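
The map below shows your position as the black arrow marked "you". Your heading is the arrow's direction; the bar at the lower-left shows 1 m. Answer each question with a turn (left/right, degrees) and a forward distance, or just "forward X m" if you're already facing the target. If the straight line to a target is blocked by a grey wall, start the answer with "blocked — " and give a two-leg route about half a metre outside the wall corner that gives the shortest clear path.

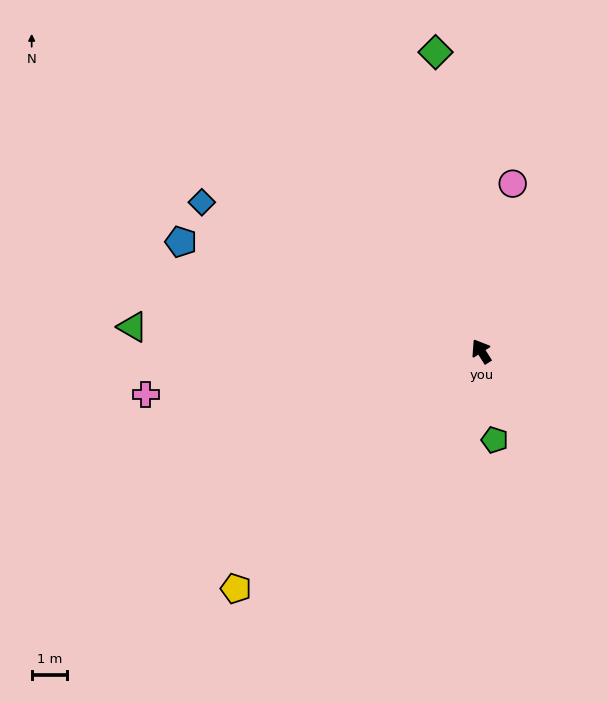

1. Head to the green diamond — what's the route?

turn right 24°, forward 8.6 m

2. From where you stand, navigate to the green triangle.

turn left 54°, forward 9.9 m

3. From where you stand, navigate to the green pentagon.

turn left 156°, forward 2.5 m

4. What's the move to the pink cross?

turn left 65°, forward 9.6 m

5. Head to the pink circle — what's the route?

turn right 43°, forward 4.8 m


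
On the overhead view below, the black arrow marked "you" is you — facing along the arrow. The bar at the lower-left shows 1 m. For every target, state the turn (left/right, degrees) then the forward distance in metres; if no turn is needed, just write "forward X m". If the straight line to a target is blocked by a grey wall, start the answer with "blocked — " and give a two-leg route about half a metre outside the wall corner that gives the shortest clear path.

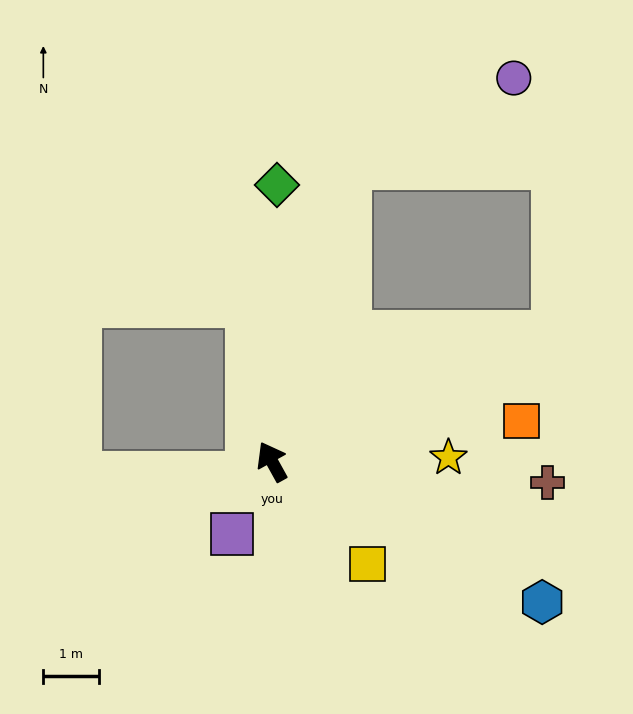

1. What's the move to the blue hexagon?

turn right 146°, forward 5.5 m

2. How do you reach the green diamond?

turn right 30°, forward 5.0 m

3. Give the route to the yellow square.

turn right 166°, forward 2.5 m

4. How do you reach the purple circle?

blocked — turn right 43°, forward 5.5 m, then turn right 48°, forward 3.4 m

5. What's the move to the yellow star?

turn right 118°, forward 3.2 m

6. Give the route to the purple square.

turn left 122°, forward 1.5 m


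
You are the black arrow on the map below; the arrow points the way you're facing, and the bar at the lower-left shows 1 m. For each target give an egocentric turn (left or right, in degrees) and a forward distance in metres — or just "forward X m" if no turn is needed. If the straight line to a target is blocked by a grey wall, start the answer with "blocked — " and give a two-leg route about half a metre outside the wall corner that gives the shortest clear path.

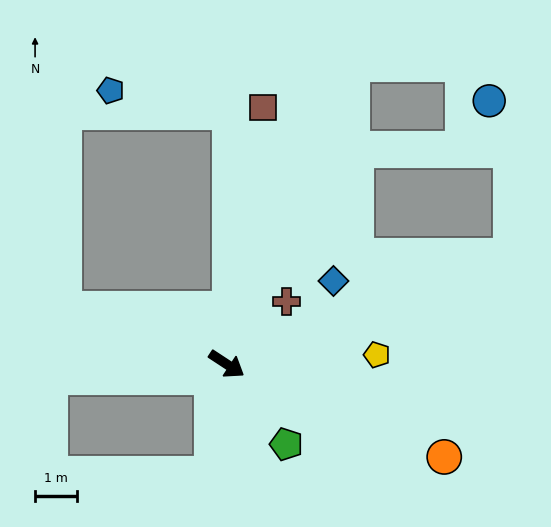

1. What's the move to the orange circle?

turn left 10°, forward 5.6 m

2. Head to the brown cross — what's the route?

turn left 80°, forward 2.1 m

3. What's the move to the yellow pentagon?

turn left 37°, forward 3.6 m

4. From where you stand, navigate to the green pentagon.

turn right 20°, forward 2.4 m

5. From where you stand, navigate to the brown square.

turn left 115°, forward 6.2 m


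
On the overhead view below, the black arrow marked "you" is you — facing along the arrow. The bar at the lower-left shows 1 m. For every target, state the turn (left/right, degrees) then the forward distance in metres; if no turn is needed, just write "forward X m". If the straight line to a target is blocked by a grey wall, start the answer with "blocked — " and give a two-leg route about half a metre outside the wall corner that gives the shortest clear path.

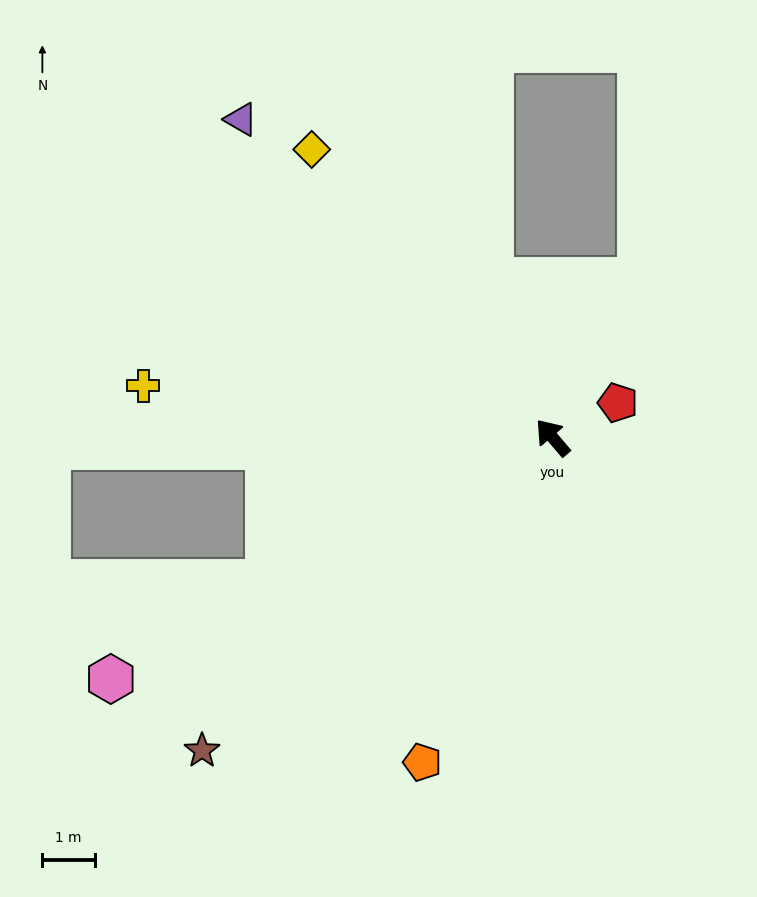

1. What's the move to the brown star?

turn left 91°, forward 8.9 m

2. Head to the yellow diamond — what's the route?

forward 7.1 m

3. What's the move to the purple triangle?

turn left 4°, forward 8.5 m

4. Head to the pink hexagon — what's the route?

turn left 78°, forward 9.6 m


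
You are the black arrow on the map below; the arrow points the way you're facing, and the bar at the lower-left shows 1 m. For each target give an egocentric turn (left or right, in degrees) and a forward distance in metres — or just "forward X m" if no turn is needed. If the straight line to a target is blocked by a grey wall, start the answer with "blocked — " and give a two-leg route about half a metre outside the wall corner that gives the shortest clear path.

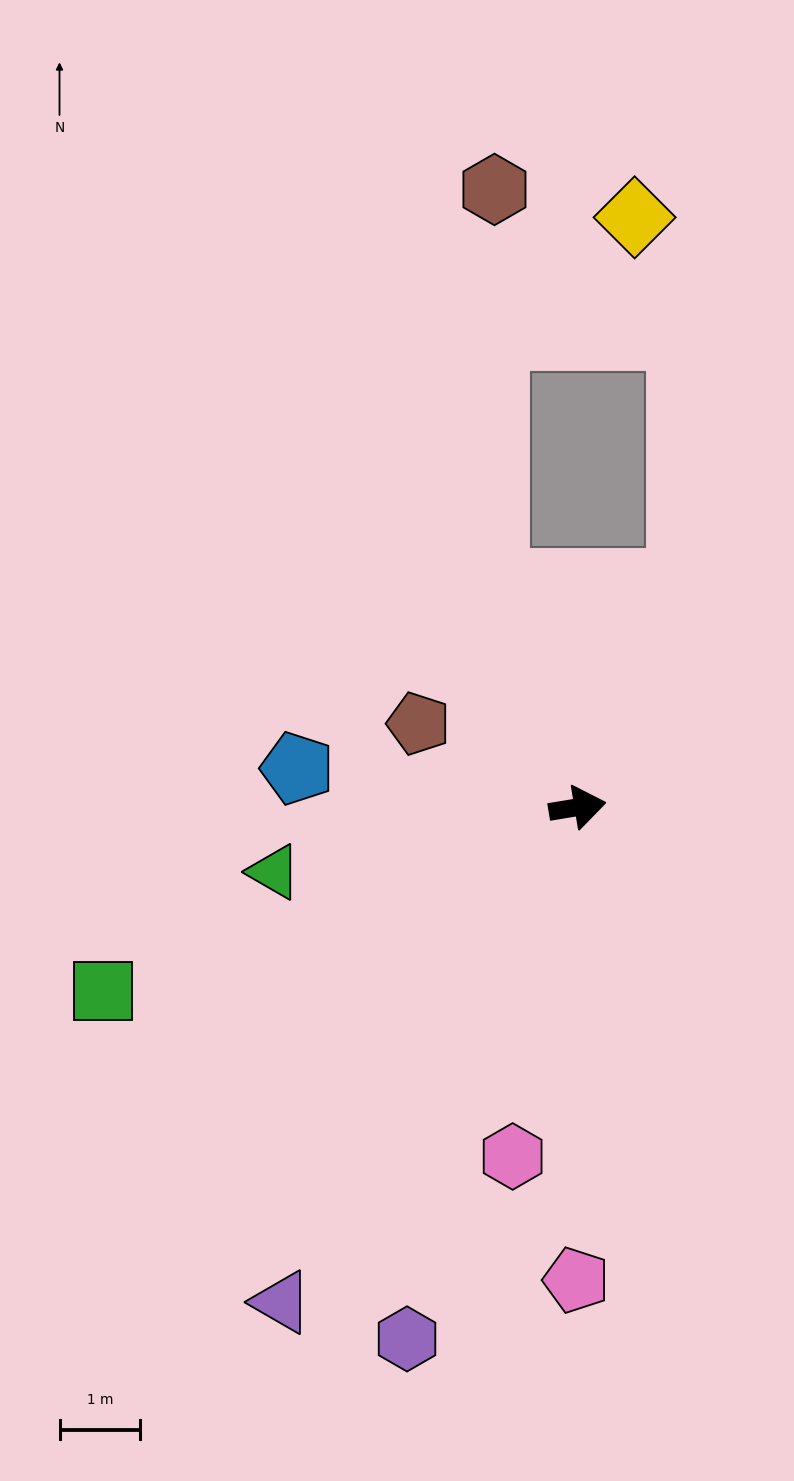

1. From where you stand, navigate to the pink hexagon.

turn right 110°, forward 4.4 m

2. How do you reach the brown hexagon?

blocked — turn left 101°, forward 2.9 m, then turn right 20°, forward 4.9 m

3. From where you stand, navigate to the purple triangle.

turn right 130°, forward 7.1 m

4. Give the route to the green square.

turn right 168°, forward 6.3 m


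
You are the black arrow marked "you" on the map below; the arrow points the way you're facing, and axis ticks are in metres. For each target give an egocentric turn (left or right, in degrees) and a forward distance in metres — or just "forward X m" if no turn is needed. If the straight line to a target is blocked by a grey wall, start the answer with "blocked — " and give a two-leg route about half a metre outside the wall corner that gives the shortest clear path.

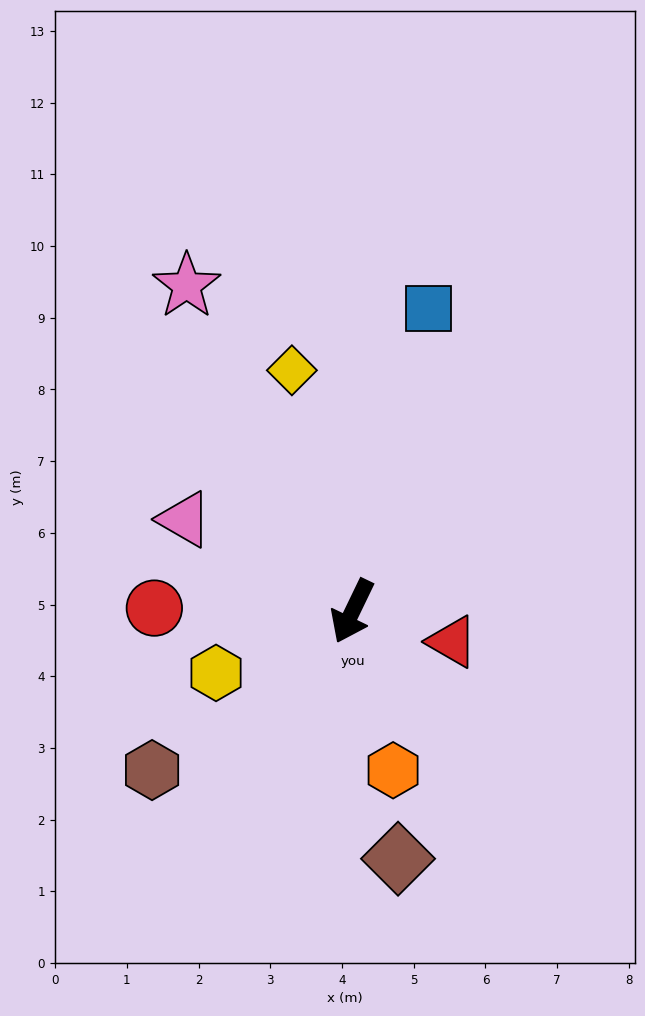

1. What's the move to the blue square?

turn right 168°, forward 4.4 m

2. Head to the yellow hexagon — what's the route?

turn right 40°, forward 2.1 m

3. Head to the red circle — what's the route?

turn right 65°, forward 2.8 m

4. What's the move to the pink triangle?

turn right 93°, forward 2.7 m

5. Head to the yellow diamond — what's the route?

turn right 140°, forward 3.5 m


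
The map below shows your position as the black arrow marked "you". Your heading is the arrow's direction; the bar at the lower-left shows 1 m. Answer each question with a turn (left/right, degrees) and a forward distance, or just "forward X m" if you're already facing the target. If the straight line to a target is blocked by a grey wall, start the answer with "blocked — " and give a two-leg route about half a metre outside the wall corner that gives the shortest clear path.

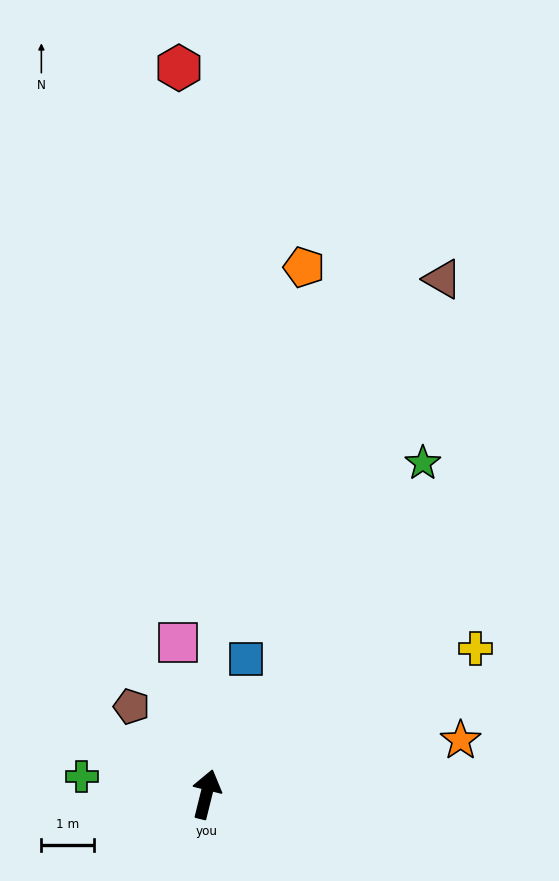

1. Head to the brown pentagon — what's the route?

turn left 54°, forward 2.2 m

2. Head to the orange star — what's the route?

turn right 64°, forward 4.9 m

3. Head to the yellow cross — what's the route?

turn right 48°, forward 5.8 m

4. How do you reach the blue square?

turn right 2°, forward 2.7 m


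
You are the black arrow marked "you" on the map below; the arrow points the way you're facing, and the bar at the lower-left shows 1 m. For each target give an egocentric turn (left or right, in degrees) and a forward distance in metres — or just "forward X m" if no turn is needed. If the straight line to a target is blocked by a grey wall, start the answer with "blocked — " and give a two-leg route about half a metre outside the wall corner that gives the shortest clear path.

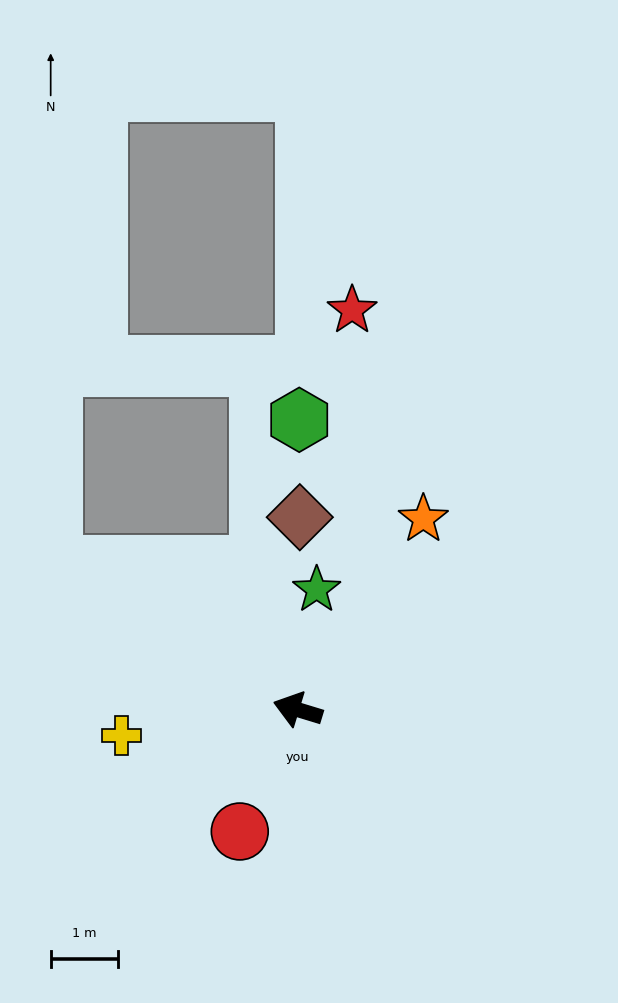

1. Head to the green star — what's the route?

turn right 82°, forward 1.8 m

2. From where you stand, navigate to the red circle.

turn left 81°, forward 2.0 m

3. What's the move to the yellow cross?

turn left 25°, forward 2.6 m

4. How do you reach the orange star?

turn right 106°, forward 3.4 m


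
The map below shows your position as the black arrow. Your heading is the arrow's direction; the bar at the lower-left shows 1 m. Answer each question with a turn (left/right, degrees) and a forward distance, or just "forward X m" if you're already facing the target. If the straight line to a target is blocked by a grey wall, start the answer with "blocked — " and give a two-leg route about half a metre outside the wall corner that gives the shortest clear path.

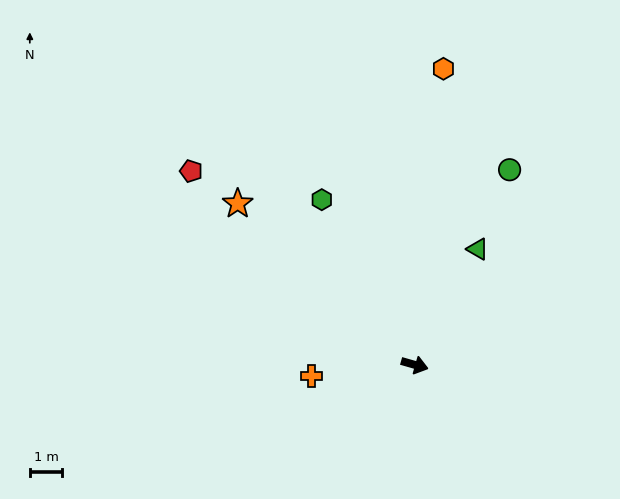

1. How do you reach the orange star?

turn left 154°, forward 7.4 m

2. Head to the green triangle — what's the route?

turn left 77°, forward 4.1 m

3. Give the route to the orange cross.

turn right 158°, forward 3.2 m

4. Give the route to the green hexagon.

turn left 135°, forward 5.8 m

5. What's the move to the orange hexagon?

turn left 100°, forward 9.2 m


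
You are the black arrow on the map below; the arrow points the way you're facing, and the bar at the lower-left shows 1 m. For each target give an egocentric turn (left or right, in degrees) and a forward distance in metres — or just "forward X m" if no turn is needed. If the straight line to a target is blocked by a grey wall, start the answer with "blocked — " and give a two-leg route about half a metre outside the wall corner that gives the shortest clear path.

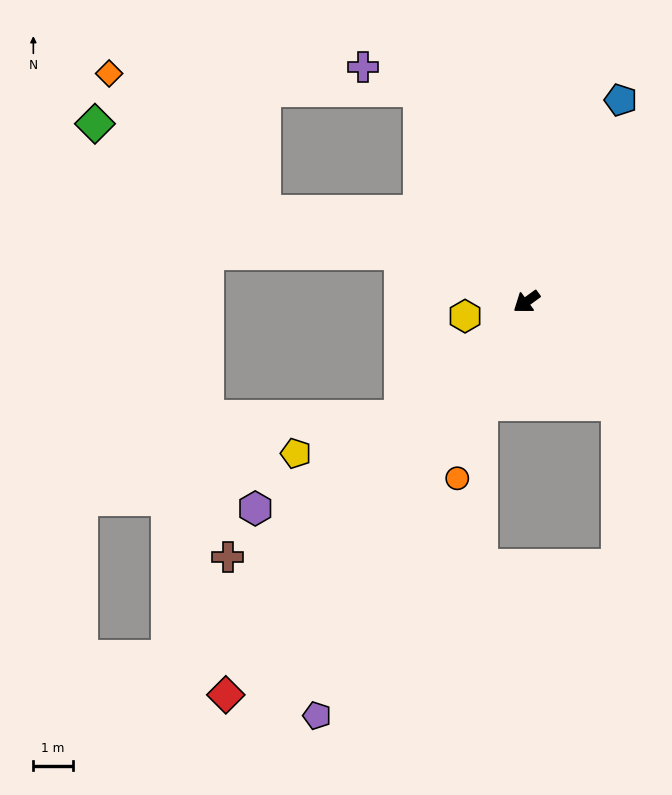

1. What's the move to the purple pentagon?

turn left 27°, forward 11.8 m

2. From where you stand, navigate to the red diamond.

turn left 17°, forward 12.6 m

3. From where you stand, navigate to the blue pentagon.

turn right 151°, forward 5.7 m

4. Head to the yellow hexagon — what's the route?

turn right 23°, forward 1.6 m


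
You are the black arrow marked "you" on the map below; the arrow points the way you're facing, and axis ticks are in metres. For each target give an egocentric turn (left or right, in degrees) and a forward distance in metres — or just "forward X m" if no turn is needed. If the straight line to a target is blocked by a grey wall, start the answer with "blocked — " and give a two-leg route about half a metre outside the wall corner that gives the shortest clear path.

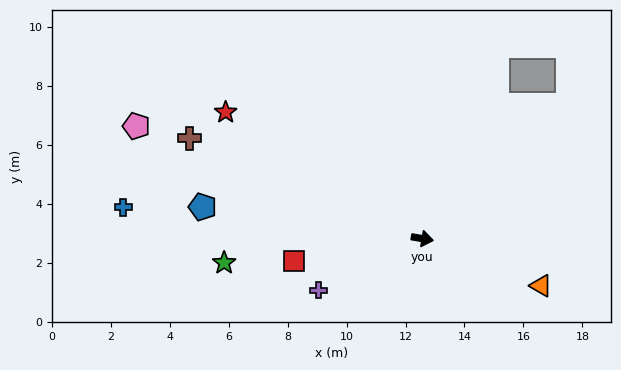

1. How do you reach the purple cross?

turn right 144°, forward 3.9 m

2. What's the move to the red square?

turn right 161°, forward 4.4 m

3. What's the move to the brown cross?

turn left 166°, forward 8.6 m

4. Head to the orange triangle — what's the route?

turn right 12°, forward 4.3 m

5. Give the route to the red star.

turn left 157°, forward 7.9 m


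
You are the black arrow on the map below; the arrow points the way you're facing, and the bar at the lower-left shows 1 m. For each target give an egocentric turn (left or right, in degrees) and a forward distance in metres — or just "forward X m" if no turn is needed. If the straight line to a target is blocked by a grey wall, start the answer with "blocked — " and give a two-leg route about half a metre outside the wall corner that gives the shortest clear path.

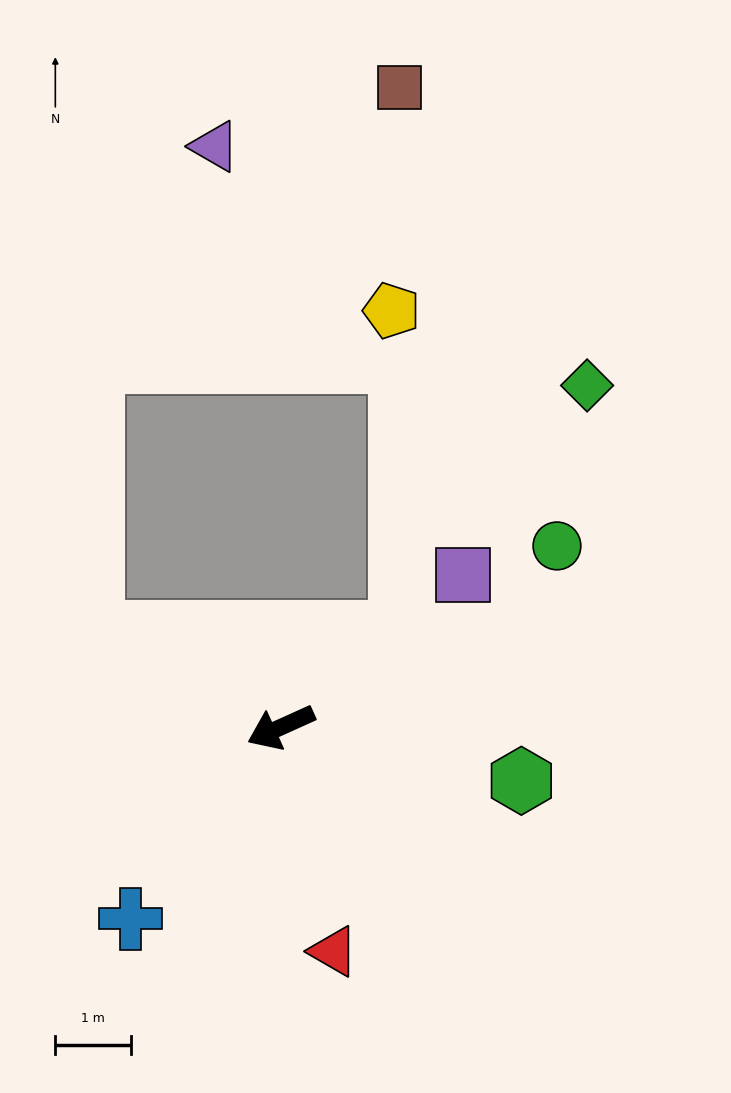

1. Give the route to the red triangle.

turn left 79°, forward 3.0 m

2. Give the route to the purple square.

turn right 164°, forward 3.1 m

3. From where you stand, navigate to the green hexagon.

turn left 143°, forward 3.3 m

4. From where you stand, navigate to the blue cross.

turn left 28°, forward 3.2 m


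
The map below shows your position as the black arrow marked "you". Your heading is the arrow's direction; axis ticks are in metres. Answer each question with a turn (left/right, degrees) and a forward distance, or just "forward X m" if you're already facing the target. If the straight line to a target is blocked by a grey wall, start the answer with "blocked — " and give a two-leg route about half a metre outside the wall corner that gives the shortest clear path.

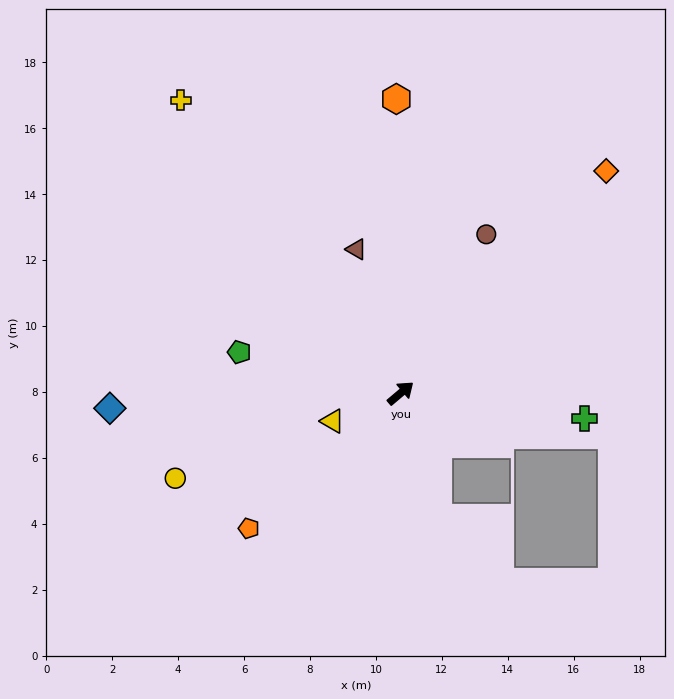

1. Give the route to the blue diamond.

turn left 143°, forward 8.8 m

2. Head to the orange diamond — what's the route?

turn left 7°, forward 9.2 m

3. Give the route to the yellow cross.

turn left 87°, forward 11.1 m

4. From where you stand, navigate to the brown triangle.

turn left 67°, forward 4.6 m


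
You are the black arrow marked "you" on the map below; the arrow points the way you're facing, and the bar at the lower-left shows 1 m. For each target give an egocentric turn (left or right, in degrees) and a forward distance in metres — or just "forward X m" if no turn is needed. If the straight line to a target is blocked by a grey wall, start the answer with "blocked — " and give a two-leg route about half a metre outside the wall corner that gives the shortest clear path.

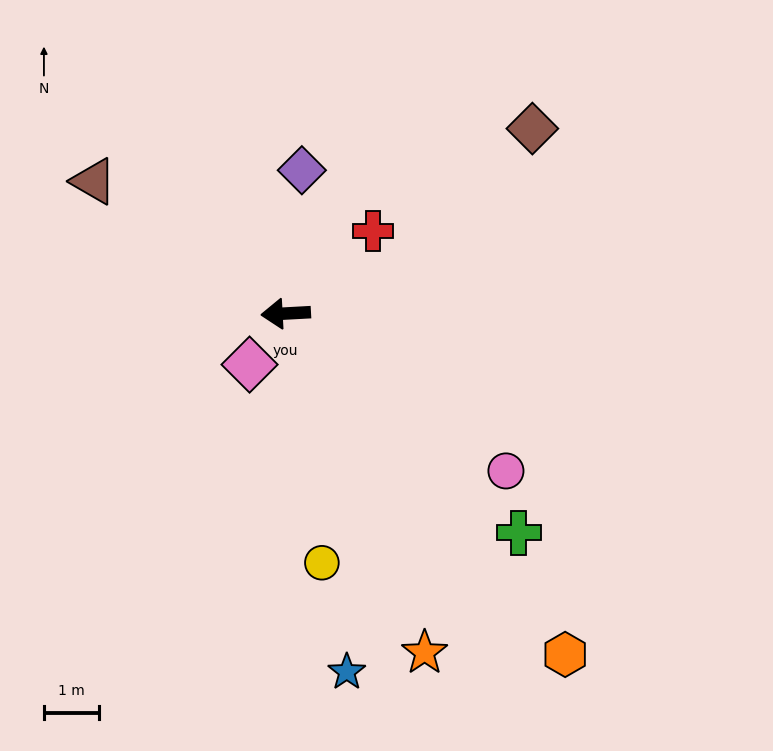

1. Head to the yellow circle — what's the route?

turn left 95°, forward 4.6 m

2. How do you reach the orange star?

turn left 109°, forward 6.7 m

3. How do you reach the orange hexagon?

turn left 126°, forward 8.1 m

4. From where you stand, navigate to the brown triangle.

turn right 38°, forward 4.3 m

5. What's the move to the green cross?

turn left 134°, forward 5.8 m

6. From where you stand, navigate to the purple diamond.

turn right 100°, forward 2.6 m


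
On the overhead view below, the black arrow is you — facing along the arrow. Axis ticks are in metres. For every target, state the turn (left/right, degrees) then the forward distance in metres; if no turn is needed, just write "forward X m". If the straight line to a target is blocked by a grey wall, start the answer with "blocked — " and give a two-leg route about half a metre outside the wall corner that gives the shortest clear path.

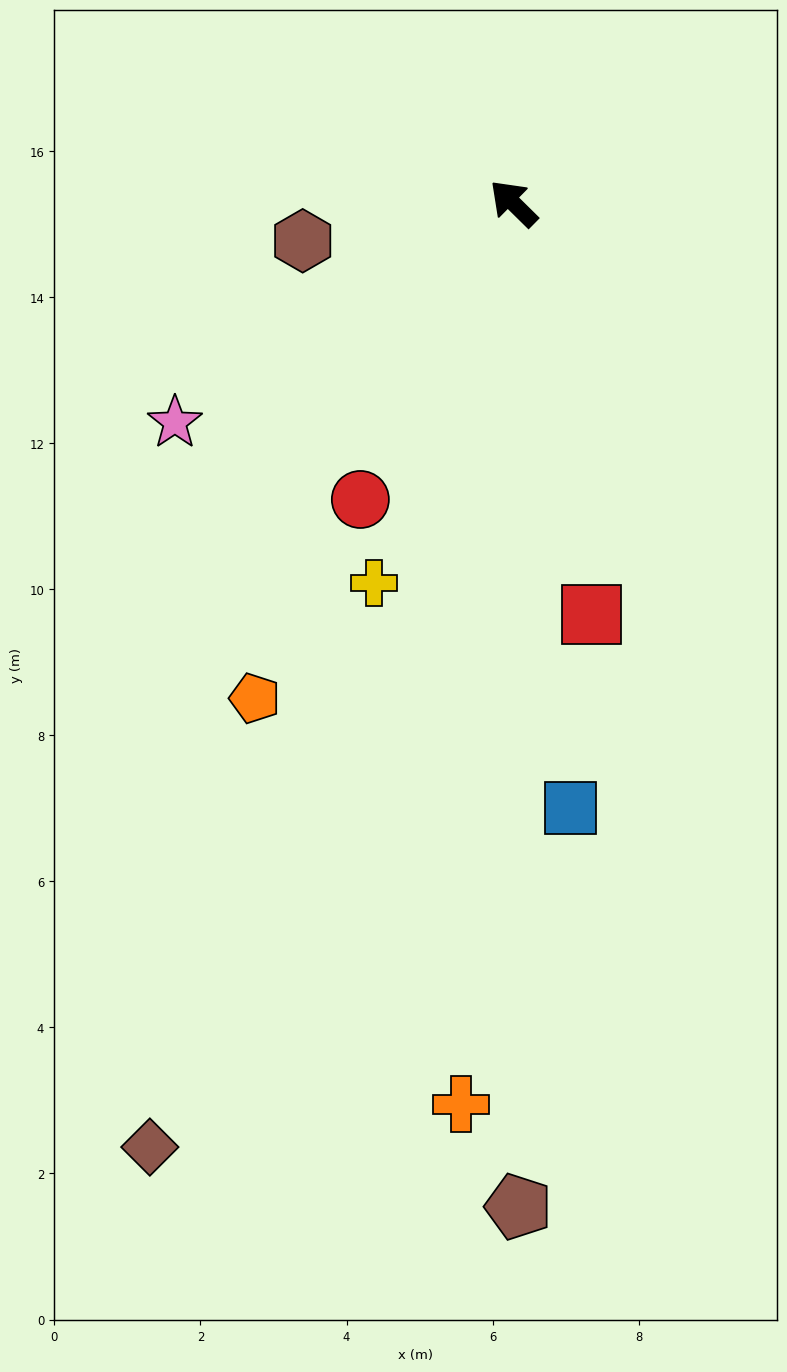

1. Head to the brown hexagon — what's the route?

turn left 55°, forward 2.9 m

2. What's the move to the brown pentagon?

turn left 135°, forward 13.7 m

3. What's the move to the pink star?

turn left 78°, forward 5.5 m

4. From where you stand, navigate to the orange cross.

turn left 131°, forward 12.4 m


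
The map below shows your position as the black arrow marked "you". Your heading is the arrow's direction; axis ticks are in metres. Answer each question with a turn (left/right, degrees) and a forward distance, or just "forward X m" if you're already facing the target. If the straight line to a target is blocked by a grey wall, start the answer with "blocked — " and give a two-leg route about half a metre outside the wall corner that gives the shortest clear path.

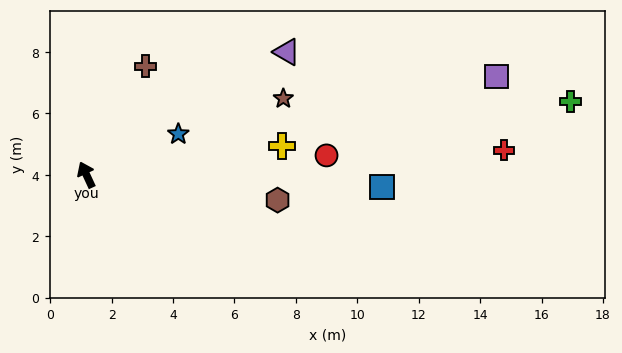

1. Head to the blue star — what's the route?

turn right 91°, forward 3.3 m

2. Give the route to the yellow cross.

turn right 107°, forward 6.4 m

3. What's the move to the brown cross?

turn right 54°, forward 4.0 m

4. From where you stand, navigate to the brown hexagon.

turn right 122°, forward 6.3 m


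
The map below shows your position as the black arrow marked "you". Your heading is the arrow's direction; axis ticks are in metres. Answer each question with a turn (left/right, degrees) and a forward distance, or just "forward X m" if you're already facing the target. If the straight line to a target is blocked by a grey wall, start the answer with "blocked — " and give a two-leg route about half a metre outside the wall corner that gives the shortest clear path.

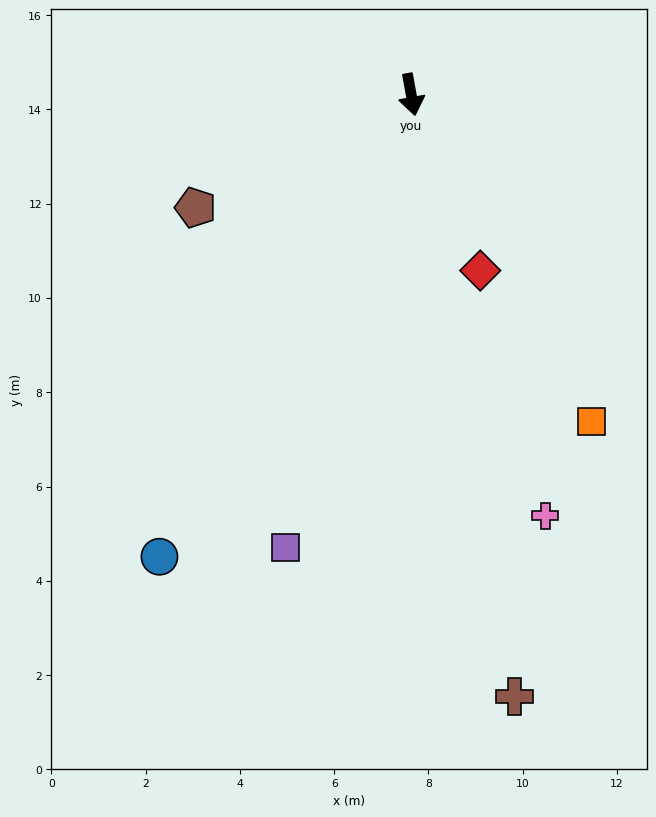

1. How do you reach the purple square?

turn right 26°, forward 10.0 m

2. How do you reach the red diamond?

turn left 11°, forward 4.0 m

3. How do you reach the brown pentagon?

turn right 73°, forward 5.2 m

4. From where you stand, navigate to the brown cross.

forward 13.0 m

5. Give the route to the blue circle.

turn right 39°, forward 11.2 m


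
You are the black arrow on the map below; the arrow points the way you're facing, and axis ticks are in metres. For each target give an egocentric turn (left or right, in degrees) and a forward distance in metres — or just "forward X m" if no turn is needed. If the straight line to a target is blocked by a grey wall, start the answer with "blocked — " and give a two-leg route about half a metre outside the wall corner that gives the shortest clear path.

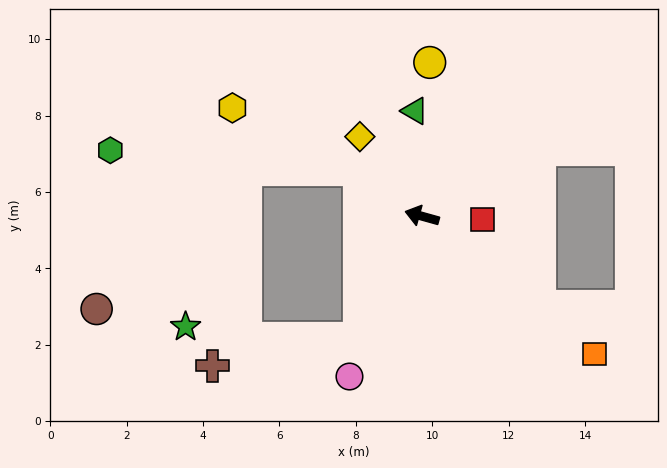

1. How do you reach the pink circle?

turn left 81°, forward 4.6 m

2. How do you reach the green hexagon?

blocked — turn right 21°, forward 2.1 m, then turn left 32°, forward 6.5 m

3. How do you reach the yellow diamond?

turn right 36°, forward 2.6 m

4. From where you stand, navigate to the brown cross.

blocked — turn left 78°, forward 3.6 m, then turn right 52°, forward 3.9 m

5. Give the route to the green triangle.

turn right 71°, forward 2.8 m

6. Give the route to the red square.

turn right 168°, forward 1.6 m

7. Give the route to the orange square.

turn left 157°, forward 5.8 m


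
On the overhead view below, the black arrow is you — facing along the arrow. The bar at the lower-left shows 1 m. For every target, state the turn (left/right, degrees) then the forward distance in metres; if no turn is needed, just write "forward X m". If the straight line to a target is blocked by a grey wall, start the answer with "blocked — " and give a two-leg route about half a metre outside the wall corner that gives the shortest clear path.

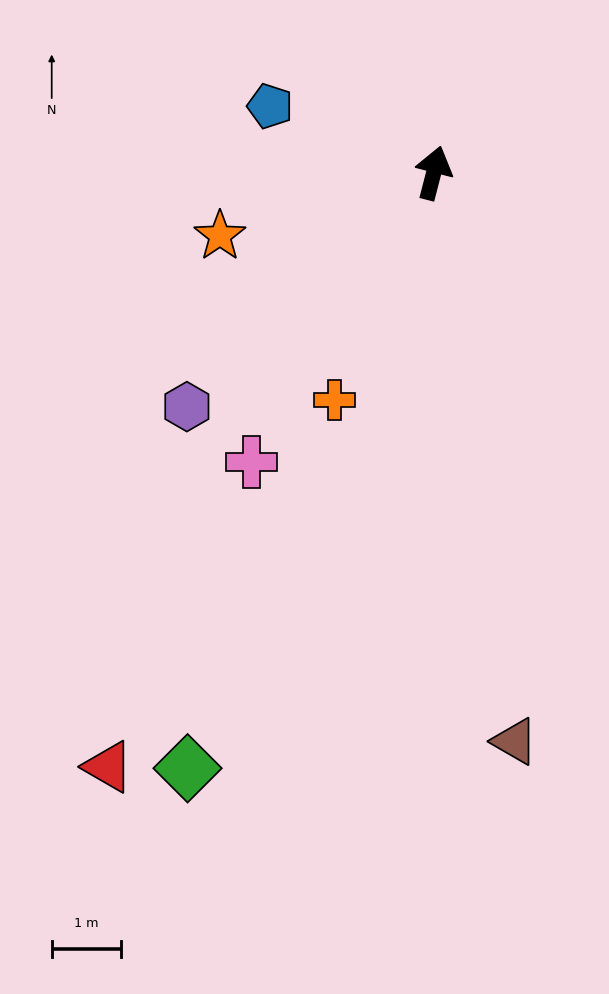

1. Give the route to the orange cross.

turn left 171°, forward 3.6 m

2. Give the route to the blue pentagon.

turn left 82°, forward 2.6 m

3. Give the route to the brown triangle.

turn right 157°, forward 8.3 m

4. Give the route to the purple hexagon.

turn left 148°, forward 4.9 m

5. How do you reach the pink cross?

turn left 162°, forward 4.9 m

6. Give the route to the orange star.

turn left 121°, forward 3.2 m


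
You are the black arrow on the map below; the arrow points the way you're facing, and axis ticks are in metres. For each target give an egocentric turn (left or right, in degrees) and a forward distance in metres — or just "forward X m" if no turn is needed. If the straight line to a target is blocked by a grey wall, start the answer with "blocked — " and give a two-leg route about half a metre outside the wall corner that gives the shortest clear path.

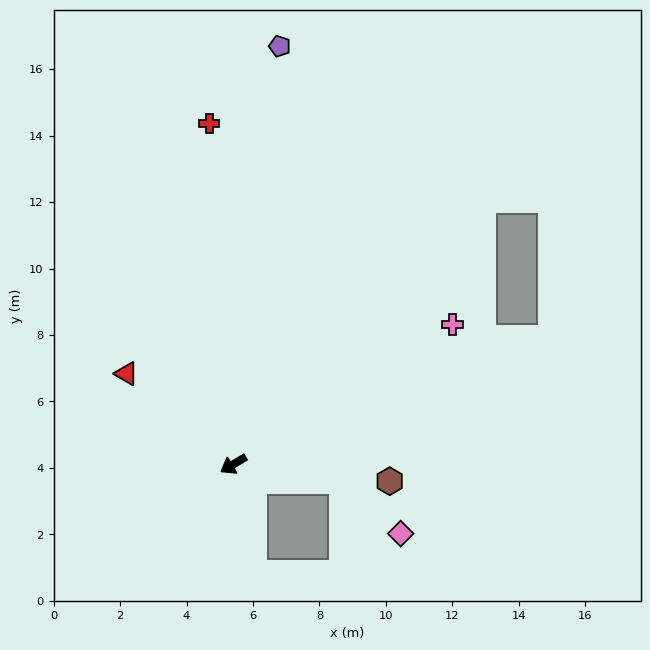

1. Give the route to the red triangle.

turn right 71°, forward 4.2 m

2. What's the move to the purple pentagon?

turn right 127°, forward 12.7 m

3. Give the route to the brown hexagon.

turn left 143°, forward 4.7 m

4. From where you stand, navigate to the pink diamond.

blocked — turn left 141°, forward 3.3 m, then turn right 34°, forward 2.4 m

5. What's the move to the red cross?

turn right 117°, forward 10.3 m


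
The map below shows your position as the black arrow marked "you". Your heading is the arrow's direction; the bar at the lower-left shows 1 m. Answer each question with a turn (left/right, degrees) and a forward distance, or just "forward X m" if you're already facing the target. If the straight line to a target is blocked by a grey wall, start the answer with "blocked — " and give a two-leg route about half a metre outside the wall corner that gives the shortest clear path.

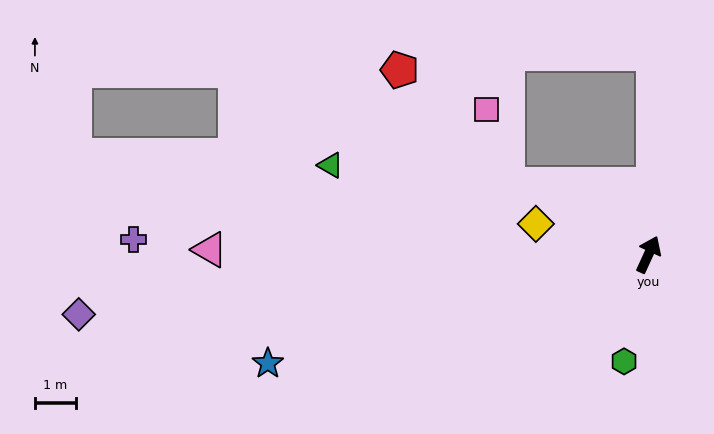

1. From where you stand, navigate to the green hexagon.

turn right 168°, forward 2.7 m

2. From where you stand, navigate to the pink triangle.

turn left 114°, forward 10.6 m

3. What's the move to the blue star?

turn left 131°, forward 9.6 m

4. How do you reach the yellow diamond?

turn left 99°, forward 2.8 m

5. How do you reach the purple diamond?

turn left 121°, forward 13.9 m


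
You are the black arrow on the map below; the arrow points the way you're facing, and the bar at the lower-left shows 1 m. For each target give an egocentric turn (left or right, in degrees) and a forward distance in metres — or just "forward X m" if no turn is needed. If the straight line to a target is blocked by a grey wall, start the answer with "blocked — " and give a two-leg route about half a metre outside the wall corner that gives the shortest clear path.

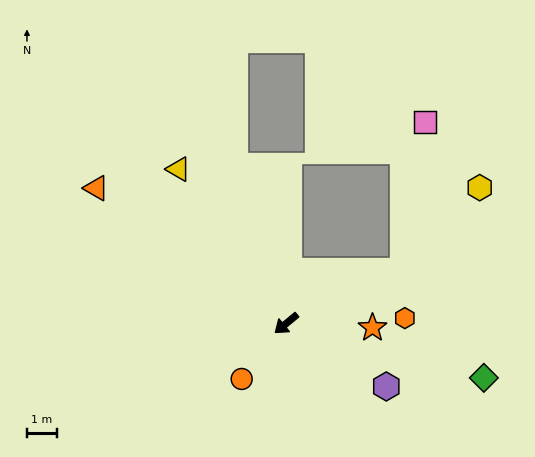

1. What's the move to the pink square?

blocked — turn left 165°, forward 4.2 m, then turn left 57°, forward 5.0 m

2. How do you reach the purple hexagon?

turn left 108°, forward 3.9 m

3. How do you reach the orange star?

turn left 138°, forward 2.9 m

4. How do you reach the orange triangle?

turn right 75°, forward 7.7 m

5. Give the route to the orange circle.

turn left 12°, forward 2.4 m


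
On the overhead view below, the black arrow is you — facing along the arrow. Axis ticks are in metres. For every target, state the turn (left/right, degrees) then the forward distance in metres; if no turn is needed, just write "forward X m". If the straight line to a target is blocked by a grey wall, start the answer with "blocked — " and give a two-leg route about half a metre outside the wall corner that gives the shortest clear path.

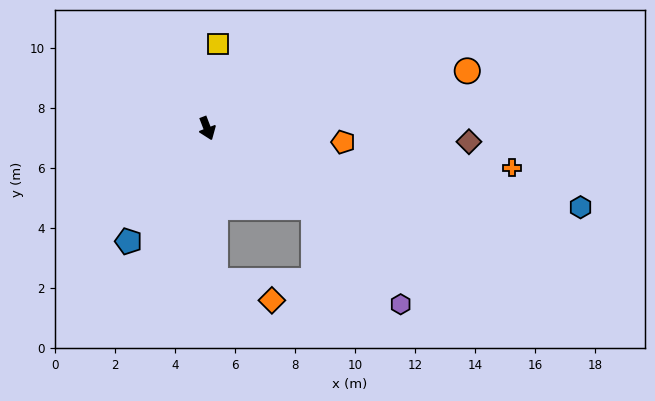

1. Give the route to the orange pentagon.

turn left 63°, forward 4.6 m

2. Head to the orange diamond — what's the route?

blocked — turn right 18°, forward 5.1 m, then turn left 68°, forward 2.0 m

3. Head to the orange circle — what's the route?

turn left 81°, forward 8.9 m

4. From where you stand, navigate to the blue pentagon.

turn right 56°, forward 4.6 m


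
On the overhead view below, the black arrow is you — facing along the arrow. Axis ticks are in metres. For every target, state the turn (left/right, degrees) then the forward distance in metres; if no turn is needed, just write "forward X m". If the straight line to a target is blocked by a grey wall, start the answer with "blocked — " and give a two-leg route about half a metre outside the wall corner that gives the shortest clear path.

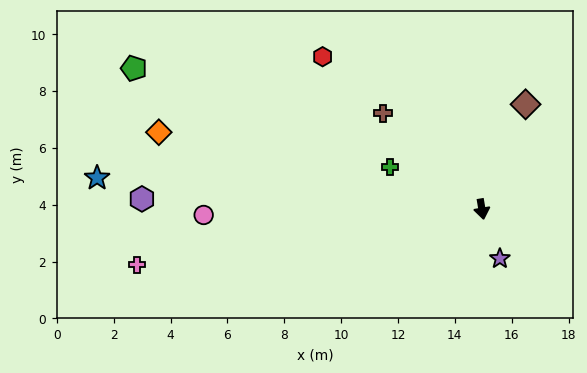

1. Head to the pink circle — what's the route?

turn right 98°, forward 9.8 m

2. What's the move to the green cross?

turn right 124°, forward 3.6 m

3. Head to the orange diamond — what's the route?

turn right 113°, forward 11.7 m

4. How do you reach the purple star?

turn left 10°, forward 1.8 m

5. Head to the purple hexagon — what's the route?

turn right 101°, forward 12.0 m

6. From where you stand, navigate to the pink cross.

turn right 90°, forward 12.3 m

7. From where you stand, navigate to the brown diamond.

turn left 148°, forward 4.0 m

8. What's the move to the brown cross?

turn right 144°, forward 4.8 m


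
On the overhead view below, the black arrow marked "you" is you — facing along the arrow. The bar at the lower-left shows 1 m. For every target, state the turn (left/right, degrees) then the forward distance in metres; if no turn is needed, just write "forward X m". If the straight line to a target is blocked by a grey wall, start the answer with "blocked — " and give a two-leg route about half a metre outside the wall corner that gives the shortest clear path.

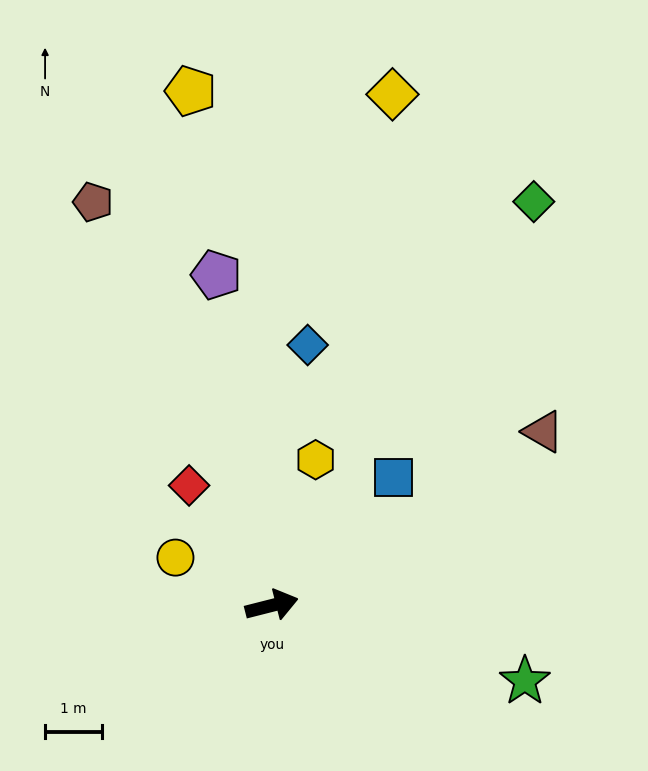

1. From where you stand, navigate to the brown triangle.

turn left 18°, forward 5.7 m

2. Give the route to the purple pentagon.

turn left 85°, forward 5.9 m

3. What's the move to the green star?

turn right 31°, forward 4.7 m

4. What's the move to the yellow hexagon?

turn left 59°, forward 2.7 m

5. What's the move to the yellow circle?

turn left 139°, forward 1.9 m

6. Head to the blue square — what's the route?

turn left 32°, forward 3.1 m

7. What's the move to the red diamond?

turn left 110°, forward 2.6 m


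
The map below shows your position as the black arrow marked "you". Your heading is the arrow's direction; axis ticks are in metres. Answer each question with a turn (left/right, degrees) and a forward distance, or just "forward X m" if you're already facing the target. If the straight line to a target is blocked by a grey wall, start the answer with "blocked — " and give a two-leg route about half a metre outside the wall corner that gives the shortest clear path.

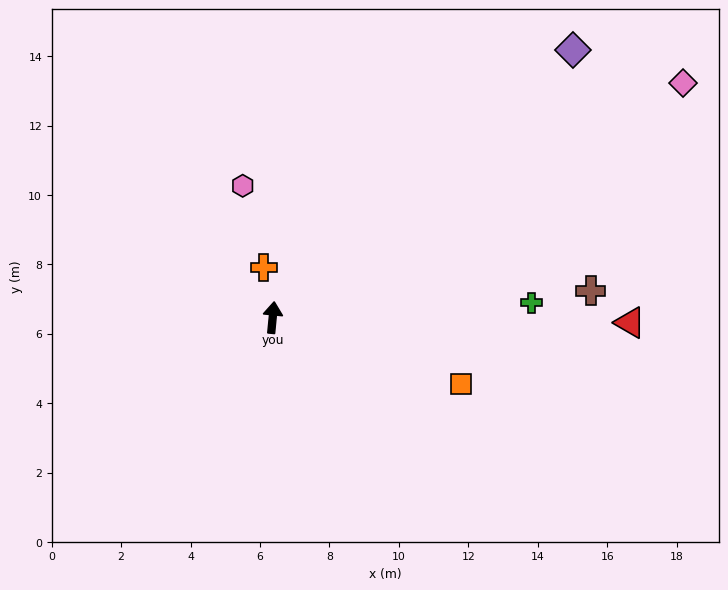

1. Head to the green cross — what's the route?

turn right 81°, forward 7.5 m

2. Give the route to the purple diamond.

turn right 43°, forward 11.6 m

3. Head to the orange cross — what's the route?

turn left 15°, forward 1.5 m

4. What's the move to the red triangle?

turn right 85°, forward 10.3 m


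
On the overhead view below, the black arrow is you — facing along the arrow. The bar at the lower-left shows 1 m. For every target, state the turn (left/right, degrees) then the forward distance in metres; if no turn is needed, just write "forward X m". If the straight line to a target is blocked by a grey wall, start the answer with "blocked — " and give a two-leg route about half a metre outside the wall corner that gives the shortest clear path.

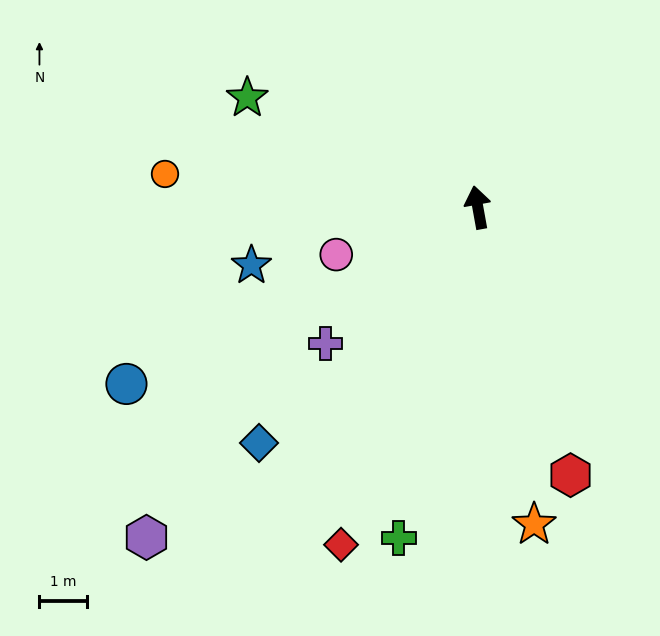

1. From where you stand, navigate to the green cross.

turn left 156°, forward 7.1 m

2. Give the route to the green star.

turn left 54°, forward 5.4 m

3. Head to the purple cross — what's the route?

turn left 122°, forward 4.3 m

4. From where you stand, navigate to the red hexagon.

turn right 171°, forward 6.0 m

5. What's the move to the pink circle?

turn left 98°, forward 3.1 m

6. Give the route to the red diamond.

turn left 148°, forward 7.7 m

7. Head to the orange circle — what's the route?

turn left 74°, forward 6.6 m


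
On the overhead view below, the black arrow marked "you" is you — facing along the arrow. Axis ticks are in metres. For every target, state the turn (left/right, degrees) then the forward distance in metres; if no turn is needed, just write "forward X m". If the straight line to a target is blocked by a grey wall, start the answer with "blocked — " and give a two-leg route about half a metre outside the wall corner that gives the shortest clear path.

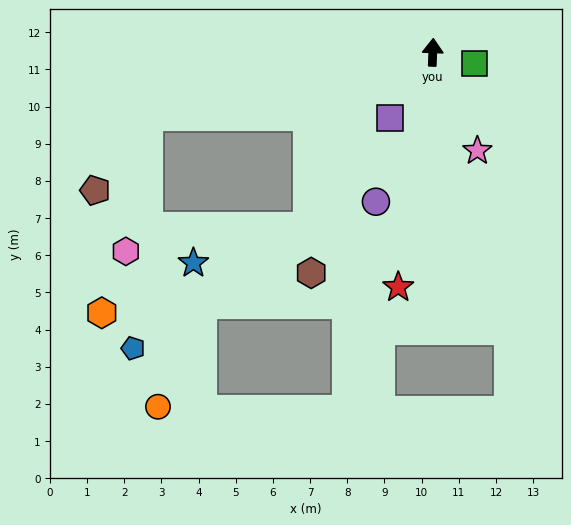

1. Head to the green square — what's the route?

turn right 103°, forward 1.2 m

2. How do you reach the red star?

turn left 174°, forward 6.4 m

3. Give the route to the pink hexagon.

blocked — turn left 105°, forward 7.9 m, then turn left 68°, forward 3.7 m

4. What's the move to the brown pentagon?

blocked — turn left 105°, forward 7.9 m, then turn left 43°, forward 2.5 m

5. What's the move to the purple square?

turn left 149°, forward 2.1 m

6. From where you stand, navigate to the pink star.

turn right 153°, forward 2.9 m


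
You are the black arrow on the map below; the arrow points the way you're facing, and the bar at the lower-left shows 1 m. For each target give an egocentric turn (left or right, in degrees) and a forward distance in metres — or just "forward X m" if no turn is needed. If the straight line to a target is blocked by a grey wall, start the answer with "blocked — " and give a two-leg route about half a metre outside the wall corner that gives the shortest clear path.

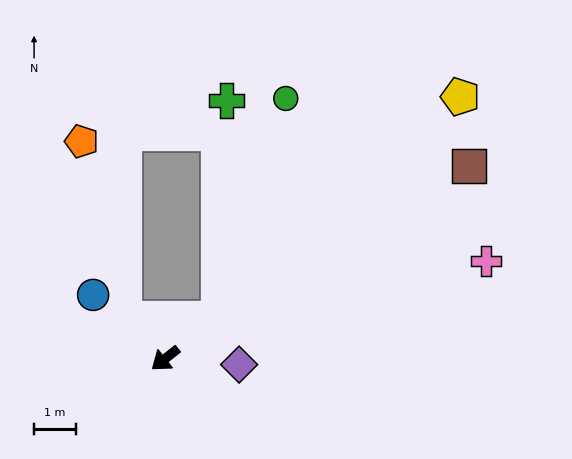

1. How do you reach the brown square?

turn left 174°, forward 8.6 m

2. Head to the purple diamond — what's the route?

turn left 137°, forward 1.8 m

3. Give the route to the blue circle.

turn right 80°, forward 2.3 m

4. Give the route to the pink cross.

turn left 159°, forward 8.0 m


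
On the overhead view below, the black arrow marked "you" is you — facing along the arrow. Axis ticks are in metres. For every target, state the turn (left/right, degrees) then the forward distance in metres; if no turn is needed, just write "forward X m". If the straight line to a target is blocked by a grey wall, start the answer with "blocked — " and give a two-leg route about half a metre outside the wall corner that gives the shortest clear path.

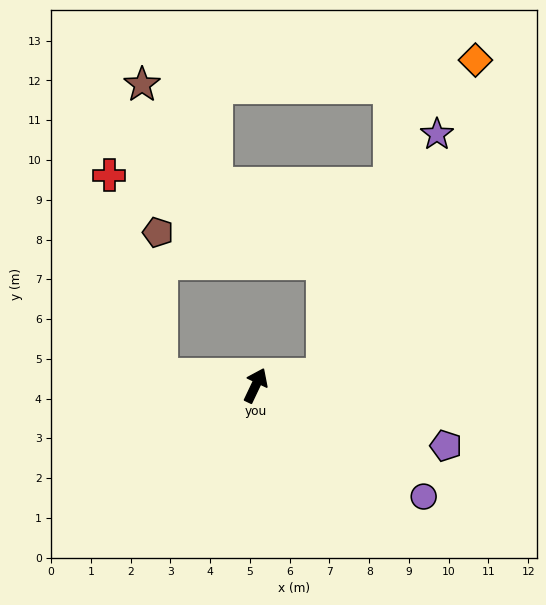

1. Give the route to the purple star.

blocked — turn right 56°, forward 1.7 m, then turn left 56°, forward 6.7 m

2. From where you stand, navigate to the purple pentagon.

turn right 82°, forward 5.0 m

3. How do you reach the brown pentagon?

blocked — turn left 109°, forward 2.4 m, then turn right 82°, forward 3.6 m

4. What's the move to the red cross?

blocked — turn left 109°, forward 2.4 m, then turn right 69°, forward 5.2 m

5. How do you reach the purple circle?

turn right 98°, forward 5.1 m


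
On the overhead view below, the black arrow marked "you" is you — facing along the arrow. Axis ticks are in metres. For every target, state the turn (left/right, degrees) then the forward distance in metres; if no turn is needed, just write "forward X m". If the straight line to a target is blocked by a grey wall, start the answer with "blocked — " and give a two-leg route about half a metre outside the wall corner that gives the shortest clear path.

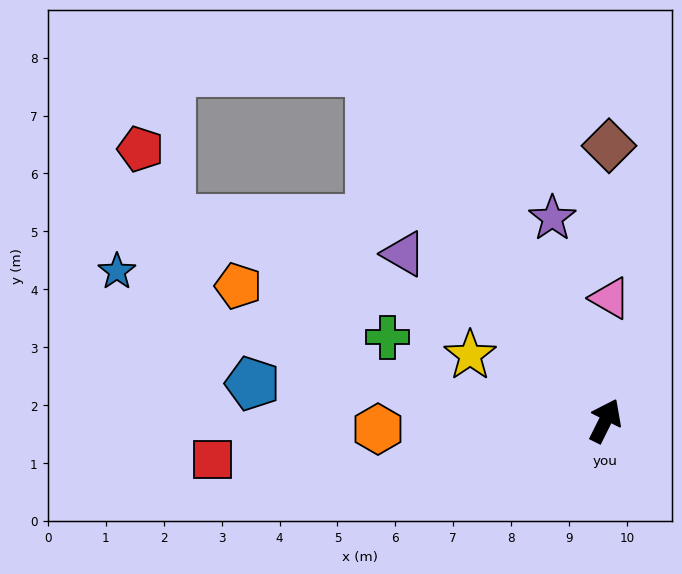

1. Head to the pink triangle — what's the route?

turn left 24°, forward 2.1 m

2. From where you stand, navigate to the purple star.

turn left 41°, forward 3.6 m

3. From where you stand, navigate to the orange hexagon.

turn left 119°, forward 3.9 m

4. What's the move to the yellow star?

turn left 91°, forward 2.6 m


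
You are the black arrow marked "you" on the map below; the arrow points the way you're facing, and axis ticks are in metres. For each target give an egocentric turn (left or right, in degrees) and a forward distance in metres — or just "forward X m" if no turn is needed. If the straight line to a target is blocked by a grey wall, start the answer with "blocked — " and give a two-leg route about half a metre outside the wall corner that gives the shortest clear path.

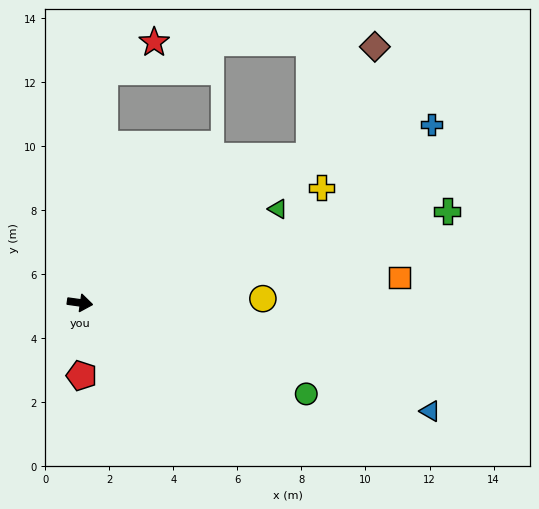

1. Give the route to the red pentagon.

turn right 81°, forward 2.3 m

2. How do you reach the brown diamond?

blocked — turn left 40°, forward 8.5 m, then turn left 27°, forward 4.0 m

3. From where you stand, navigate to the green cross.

turn left 22°, forward 11.8 m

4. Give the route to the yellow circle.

turn left 9°, forward 5.7 m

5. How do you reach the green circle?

turn right 14°, forward 7.6 m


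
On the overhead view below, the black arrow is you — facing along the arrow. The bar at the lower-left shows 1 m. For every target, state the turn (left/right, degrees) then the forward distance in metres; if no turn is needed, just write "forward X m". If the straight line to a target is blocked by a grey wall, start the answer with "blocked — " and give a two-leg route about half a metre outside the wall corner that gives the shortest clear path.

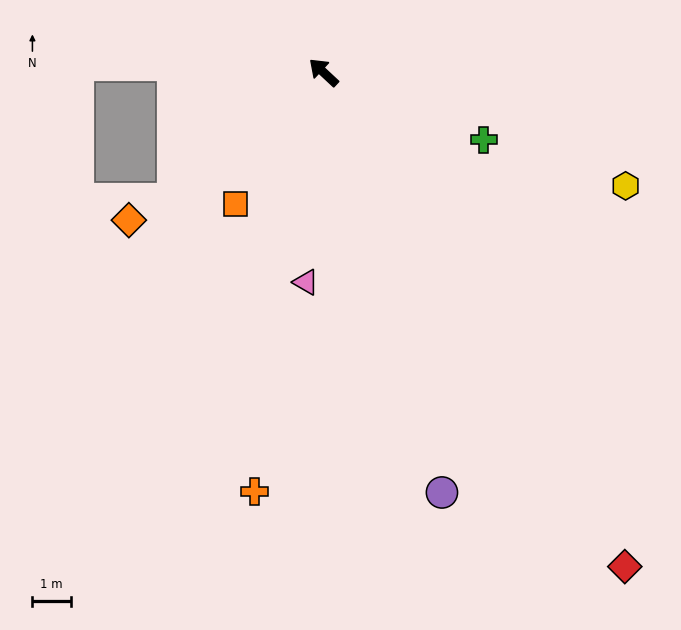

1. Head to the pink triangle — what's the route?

turn left 128°, forward 5.5 m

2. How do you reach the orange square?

turn left 99°, forward 4.1 m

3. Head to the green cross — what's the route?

turn right 160°, forward 4.5 m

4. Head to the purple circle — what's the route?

turn left 149°, forward 11.3 m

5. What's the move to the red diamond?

turn left 164°, forward 15.0 m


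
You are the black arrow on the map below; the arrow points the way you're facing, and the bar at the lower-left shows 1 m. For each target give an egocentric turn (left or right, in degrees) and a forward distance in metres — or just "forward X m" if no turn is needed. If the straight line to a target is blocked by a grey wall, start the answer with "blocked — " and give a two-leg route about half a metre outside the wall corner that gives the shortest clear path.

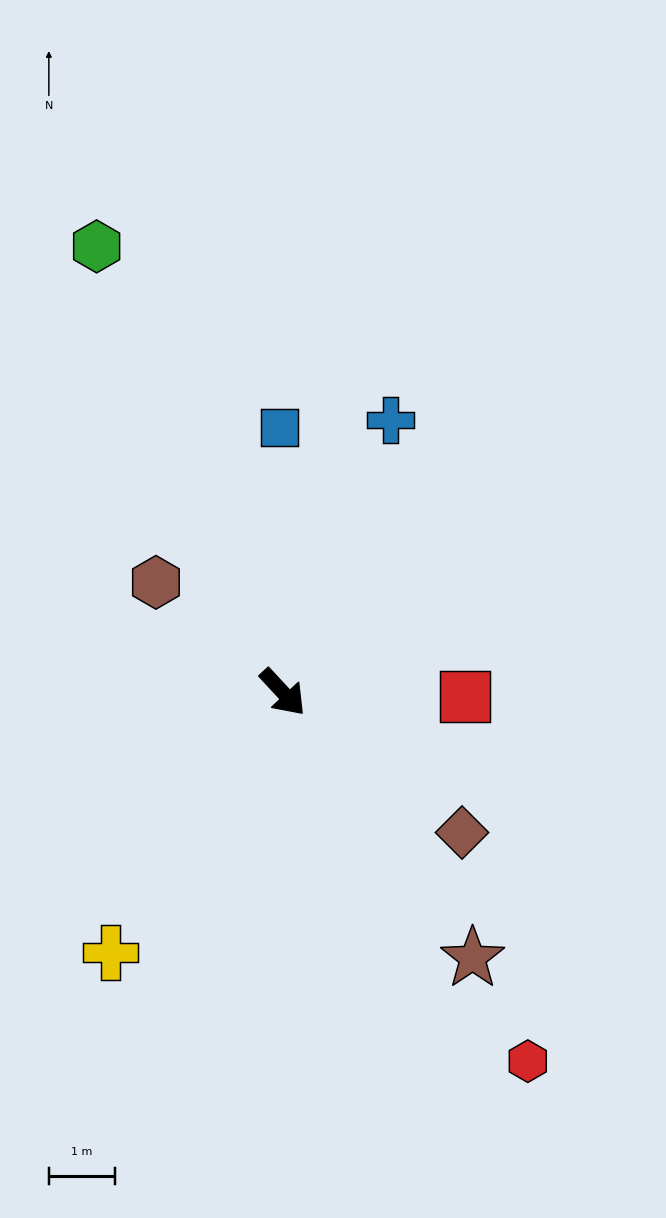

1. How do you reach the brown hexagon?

turn right 174°, forward 2.5 m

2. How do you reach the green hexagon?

turn left 160°, forward 7.3 m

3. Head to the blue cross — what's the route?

turn left 116°, forward 4.4 m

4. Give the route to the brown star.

turn right 7°, forward 4.9 m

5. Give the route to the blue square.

turn left 138°, forward 4.0 m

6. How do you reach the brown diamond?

turn left 9°, forward 3.4 m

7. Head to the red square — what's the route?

turn left 46°, forward 2.7 m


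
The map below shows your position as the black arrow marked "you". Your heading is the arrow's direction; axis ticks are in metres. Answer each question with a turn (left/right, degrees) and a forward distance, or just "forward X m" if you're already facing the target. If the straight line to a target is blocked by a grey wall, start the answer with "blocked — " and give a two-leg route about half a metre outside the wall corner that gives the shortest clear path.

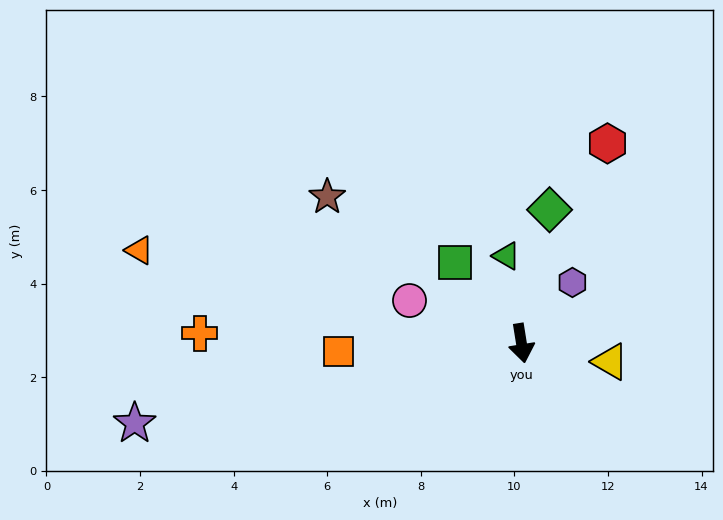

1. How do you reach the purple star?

turn right 87°, forward 8.4 m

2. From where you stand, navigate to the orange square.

turn right 96°, forward 3.9 m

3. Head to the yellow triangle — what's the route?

turn left 69°, forward 1.9 m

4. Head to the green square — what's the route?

turn right 150°, forward 2.2 m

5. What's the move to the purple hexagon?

turn left 131°, forward 1.7 m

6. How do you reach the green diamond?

turn left 159°, forward 2.9 m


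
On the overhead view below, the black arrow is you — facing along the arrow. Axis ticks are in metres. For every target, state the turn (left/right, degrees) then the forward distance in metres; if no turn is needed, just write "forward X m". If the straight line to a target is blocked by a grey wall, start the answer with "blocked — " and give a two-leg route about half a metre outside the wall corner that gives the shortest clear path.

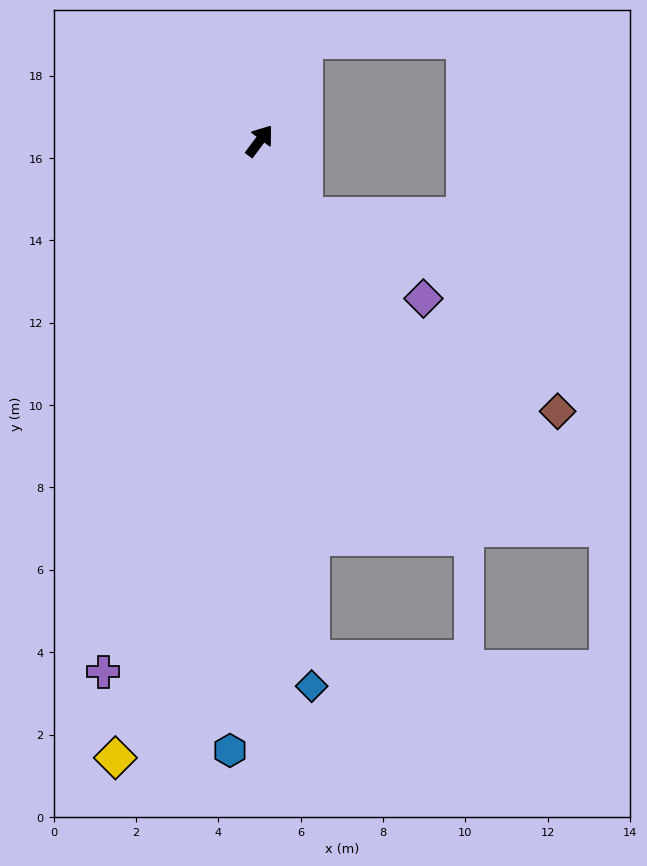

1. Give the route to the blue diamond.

turn right 138°, forward 13.3 m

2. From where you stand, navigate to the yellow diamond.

turn right 156°, forward 15.4 m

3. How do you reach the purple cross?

turn right 160°, forward 13.4 m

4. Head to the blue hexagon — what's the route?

turn right 146°, forward 14.8 m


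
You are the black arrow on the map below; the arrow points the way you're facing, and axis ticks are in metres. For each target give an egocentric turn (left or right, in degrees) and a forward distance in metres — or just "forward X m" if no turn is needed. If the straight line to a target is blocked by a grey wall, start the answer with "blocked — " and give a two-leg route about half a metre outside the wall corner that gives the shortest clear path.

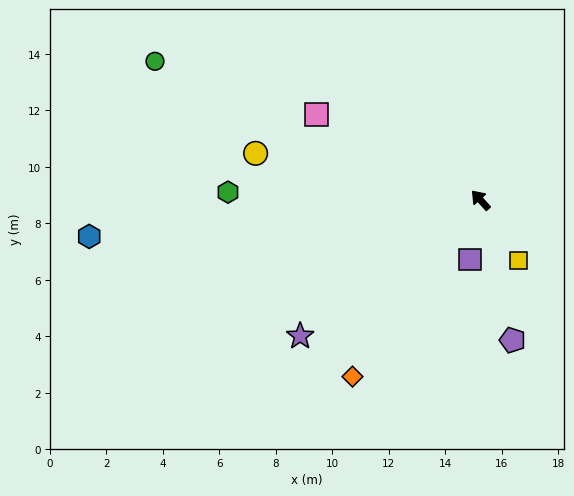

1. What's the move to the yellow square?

turn left 170°, forward 2.5 m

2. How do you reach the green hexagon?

turn left 46°, forward 8.9 m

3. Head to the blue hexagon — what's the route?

turn left 53°, forward 13.9 m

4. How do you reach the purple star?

turn left 85°, forward 8.0 m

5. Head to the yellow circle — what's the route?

turn left 36°, forward 8.1 m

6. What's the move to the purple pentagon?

turn left 151°, forward 5.1 m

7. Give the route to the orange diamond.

turn left 102°, forward 7.7 m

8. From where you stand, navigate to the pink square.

turn left 20°, forward 6.6 m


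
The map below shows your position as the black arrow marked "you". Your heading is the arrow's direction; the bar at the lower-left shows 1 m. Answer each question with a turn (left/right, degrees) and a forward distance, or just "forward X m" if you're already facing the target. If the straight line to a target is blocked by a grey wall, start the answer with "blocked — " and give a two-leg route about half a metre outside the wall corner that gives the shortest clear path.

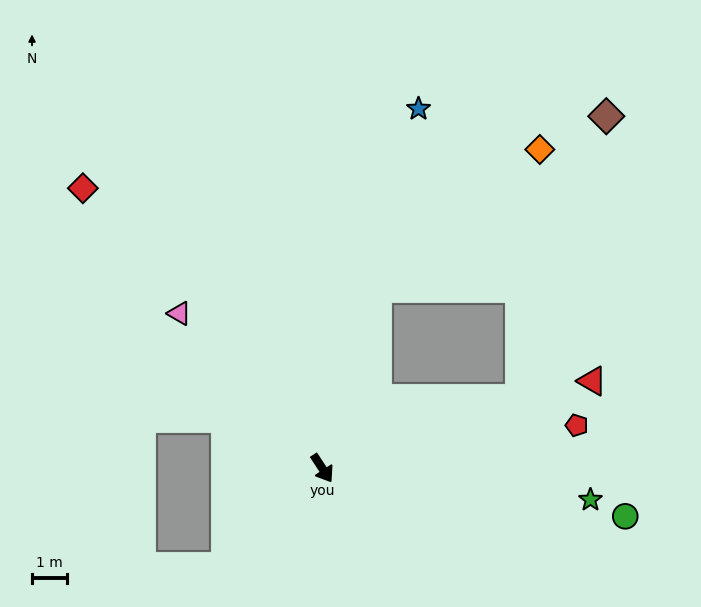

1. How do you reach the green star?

turn left 50°, forward 7.8 m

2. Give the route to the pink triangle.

turn right 170°, forward 6.1 m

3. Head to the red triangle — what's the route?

turn left 75°, forward 8.1 m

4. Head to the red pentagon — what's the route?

turn left 66°, forward 7.4 m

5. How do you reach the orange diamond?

blocked — turn left 130°, forward 5.4 m, then turn right 33°, forward 6.1 m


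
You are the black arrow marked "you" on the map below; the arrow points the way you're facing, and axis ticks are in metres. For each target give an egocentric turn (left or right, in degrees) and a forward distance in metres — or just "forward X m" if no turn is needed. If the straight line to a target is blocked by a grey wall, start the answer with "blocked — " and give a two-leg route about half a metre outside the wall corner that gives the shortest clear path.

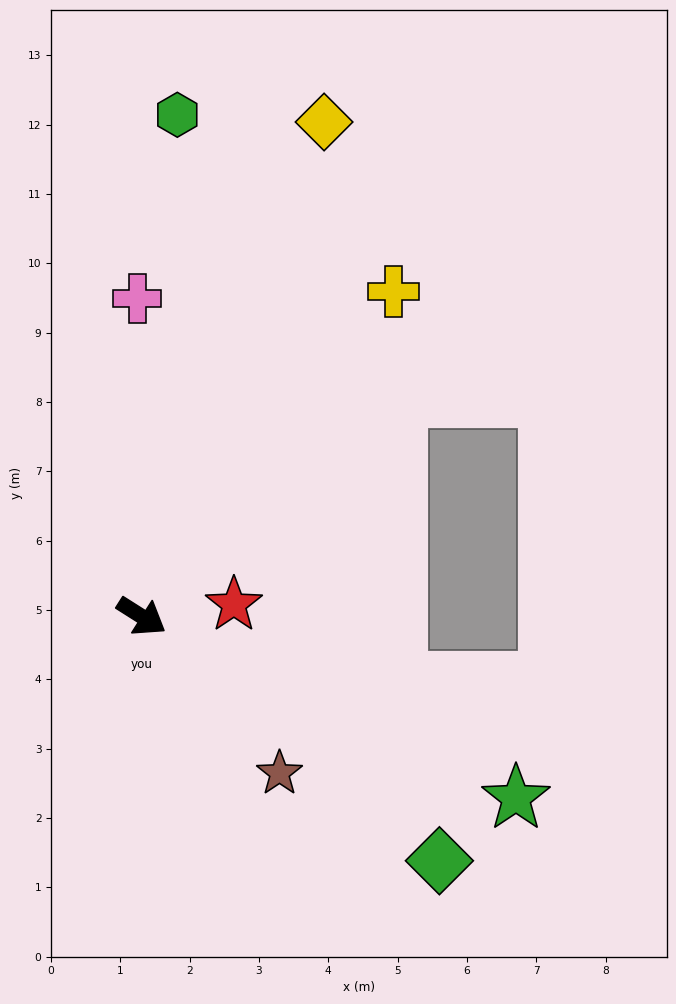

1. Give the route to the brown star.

turn right 16°, forward 3.0 m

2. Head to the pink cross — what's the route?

turn left 123°, forward 4.6 m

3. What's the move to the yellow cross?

turn left 85°, forward 5.9 m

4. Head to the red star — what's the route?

turn left 40°, forward 1.3 m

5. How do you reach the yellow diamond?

turn left 102°, forward 7.6 m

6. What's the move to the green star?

turn left 6°, forward 6.0 m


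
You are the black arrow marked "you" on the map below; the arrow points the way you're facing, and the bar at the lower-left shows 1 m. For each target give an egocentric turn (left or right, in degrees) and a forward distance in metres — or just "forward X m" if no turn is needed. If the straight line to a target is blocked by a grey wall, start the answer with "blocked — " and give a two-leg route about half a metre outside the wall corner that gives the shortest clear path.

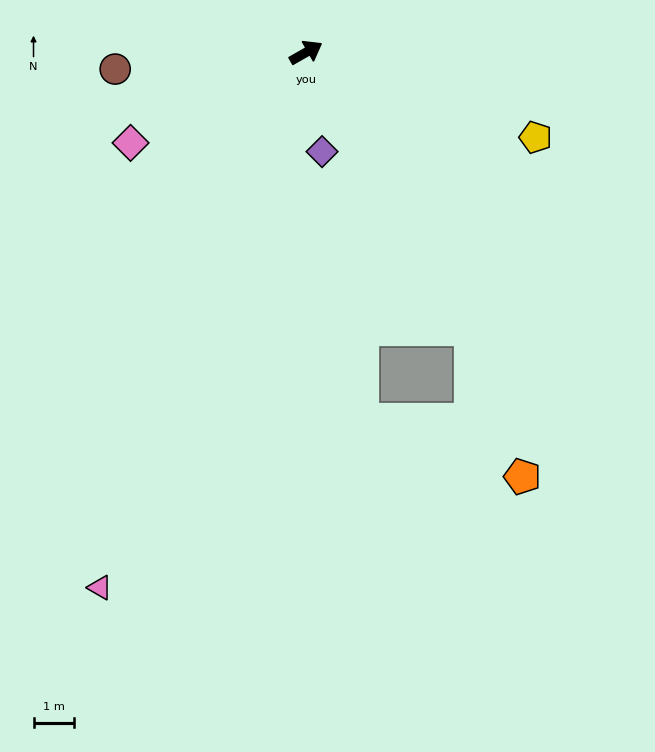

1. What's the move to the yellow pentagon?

turn right 50°, forward 6.0 m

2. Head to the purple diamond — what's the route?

turn right 111°, forward 2.5 m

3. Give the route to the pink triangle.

turn right 141°, forward 14.1 m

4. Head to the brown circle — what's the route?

turn left 155°, forward 4.7 m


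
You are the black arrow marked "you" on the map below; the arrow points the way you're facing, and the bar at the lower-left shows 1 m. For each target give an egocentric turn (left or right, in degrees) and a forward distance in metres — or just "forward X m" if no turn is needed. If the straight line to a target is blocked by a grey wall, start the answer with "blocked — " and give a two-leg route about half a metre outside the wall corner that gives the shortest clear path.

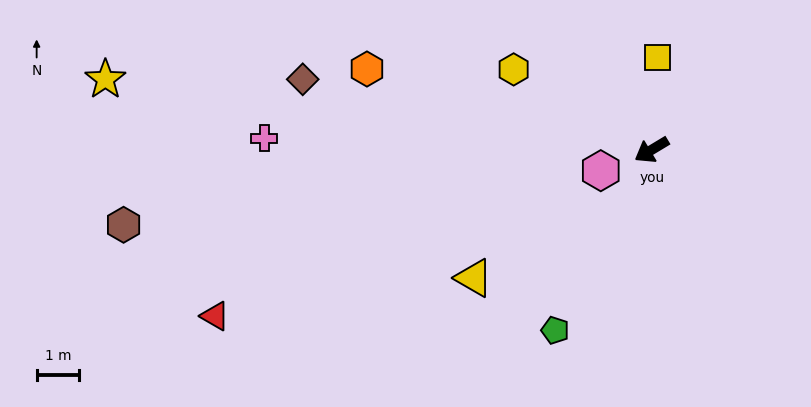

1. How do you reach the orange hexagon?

turn right 47°, forward 6.9 m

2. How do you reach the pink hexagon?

turn right 9°, forward 1.3 m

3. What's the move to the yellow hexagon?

turn right 61°, forward 3.7 m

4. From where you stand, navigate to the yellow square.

turn right 125°, forward 2.2 m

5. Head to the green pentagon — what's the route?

turn left 31°, forward 4.8 m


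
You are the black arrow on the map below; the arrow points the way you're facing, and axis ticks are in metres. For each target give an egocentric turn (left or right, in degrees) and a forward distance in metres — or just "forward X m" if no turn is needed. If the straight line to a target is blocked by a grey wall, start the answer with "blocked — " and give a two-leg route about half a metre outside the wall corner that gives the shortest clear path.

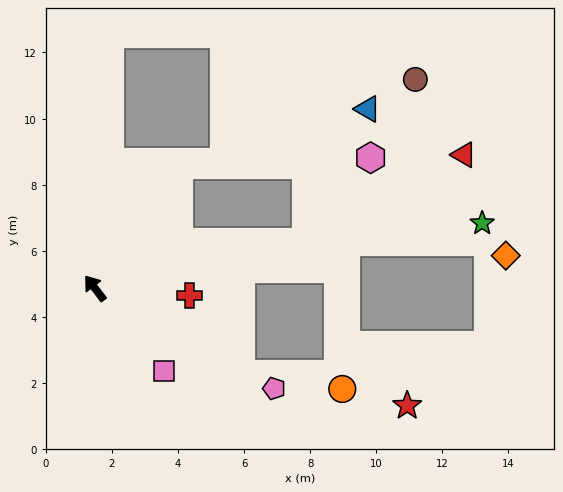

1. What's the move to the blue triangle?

blocked — turn right 115°, forward 6.5 m, then turn left 53°, forward 4.4 m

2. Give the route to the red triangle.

blocked — turn right 115°, forward 6.5 m, then turn left 17°, forward 5.5 m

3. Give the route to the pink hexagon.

blocked — turn right 115°, forward 6.5 m, then turn left 40°, forward 3.2 m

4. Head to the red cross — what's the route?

turn right 132°, forward 2.9 m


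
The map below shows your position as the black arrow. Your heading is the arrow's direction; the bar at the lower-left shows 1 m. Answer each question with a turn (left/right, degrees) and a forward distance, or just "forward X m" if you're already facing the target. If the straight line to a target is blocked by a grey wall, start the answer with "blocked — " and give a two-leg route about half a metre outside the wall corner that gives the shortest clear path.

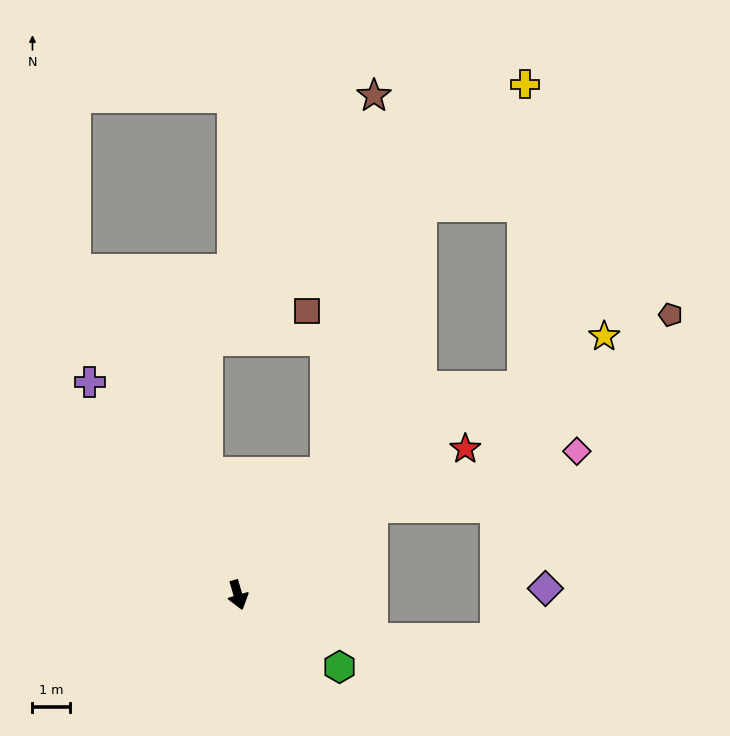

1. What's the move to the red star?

turn left 107°, forward 7.3 m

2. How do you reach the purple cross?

turn right 161°, forward 7.0 m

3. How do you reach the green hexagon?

turn left 38°, forward 3.4 m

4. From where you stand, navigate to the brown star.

blocked — turn left 128°, forward 4.1 m, then turn left 28°, forward 10.2 m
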